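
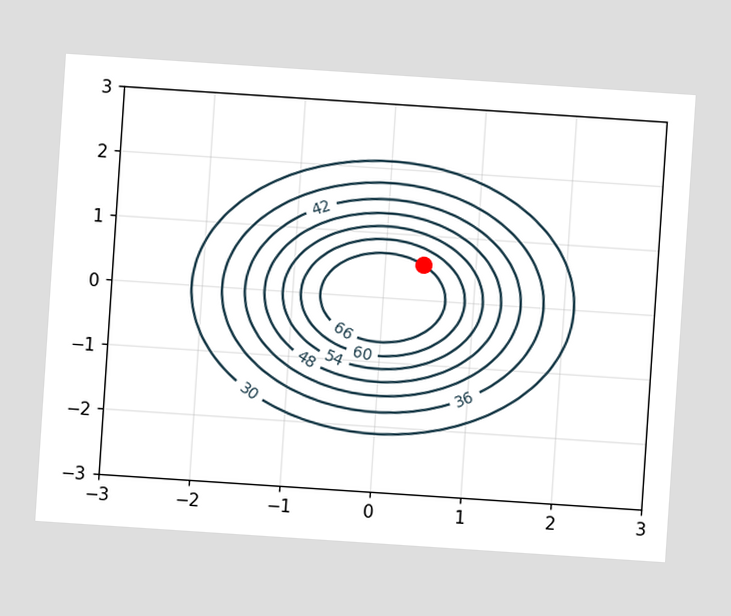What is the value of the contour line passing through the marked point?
The chart is tilted about 4° clockwise. The marked point sits on the contour labelled 66.

66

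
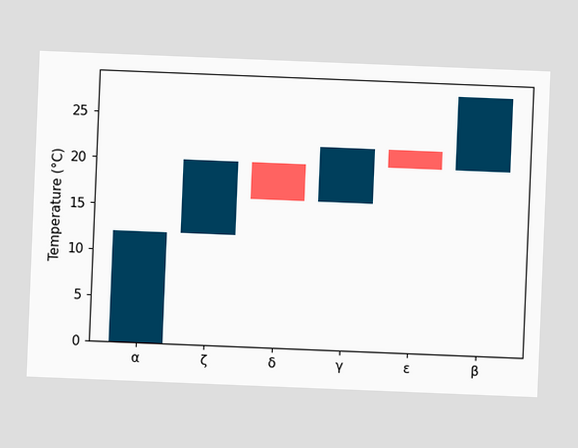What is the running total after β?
28°C

The chart is tilted about 2° clockwise. After β the running total reaches 28°C.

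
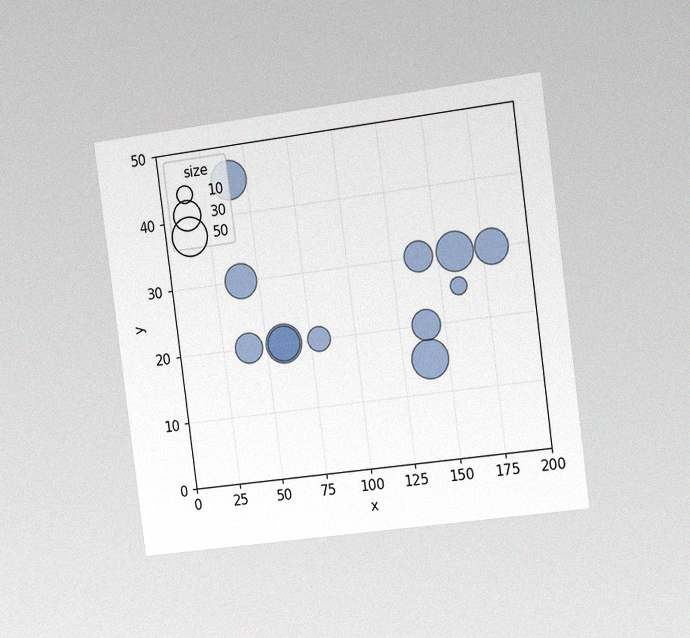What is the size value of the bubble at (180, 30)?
The chart is tilted about 7° counter-clockwise and viewed slightly from the right, with some photo noise. Matching the bubble at (180, 30) against the size legend gives 40.

40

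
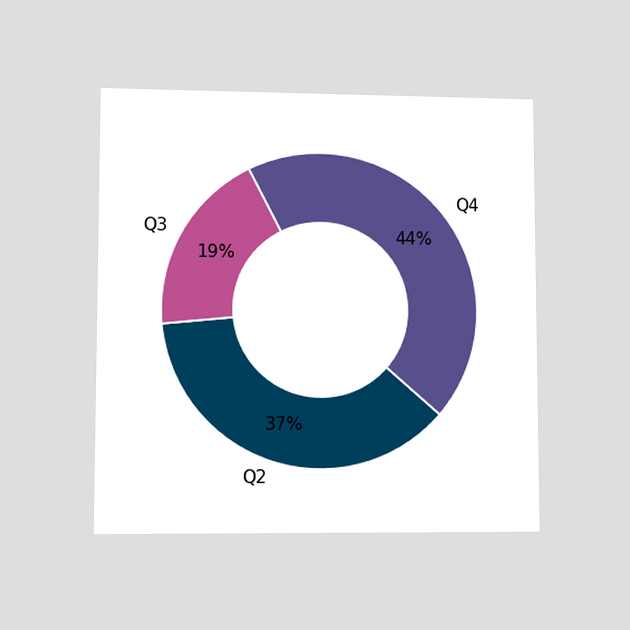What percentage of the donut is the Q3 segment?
19%

The chart is viewed at a slight angle. The Q3 segment takes up 19% of the ring.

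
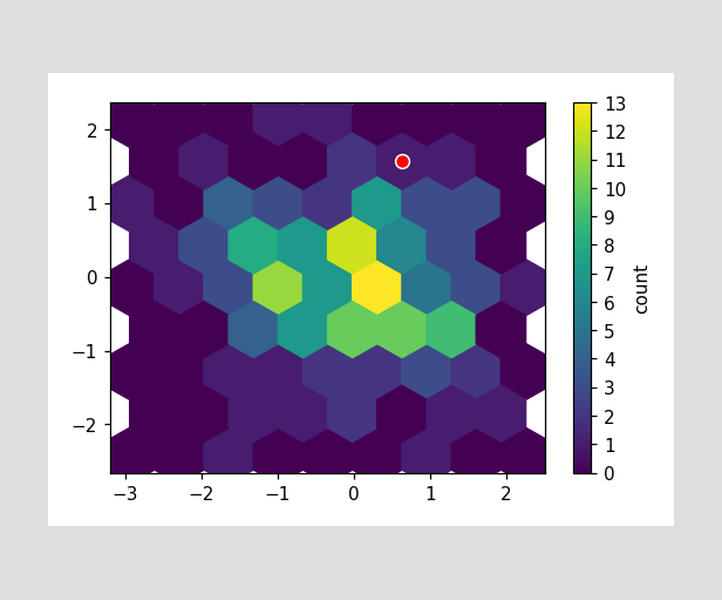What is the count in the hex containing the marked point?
1

The marked hex reads 1 on the colorbar.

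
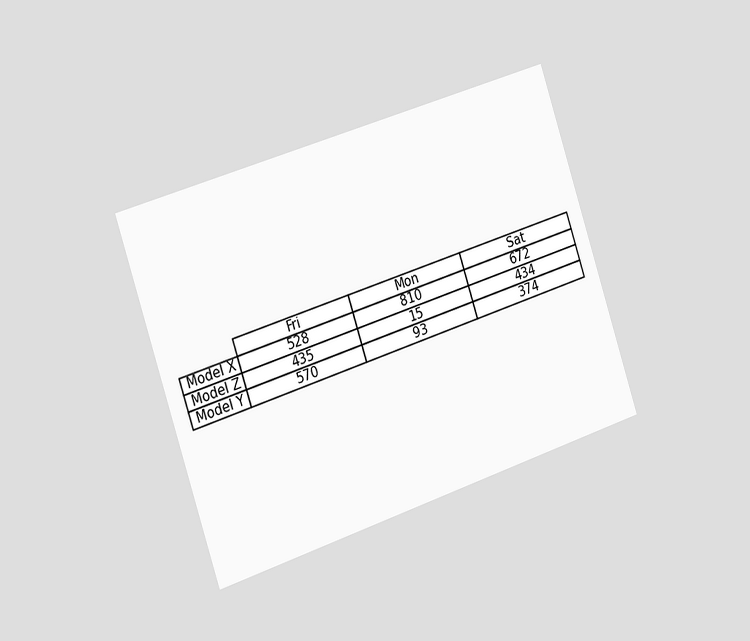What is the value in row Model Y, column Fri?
The chart is tilted about 18° counter-clockwise and viewed slightly from the left. The (Model Y, Fri) cell reads 570.

570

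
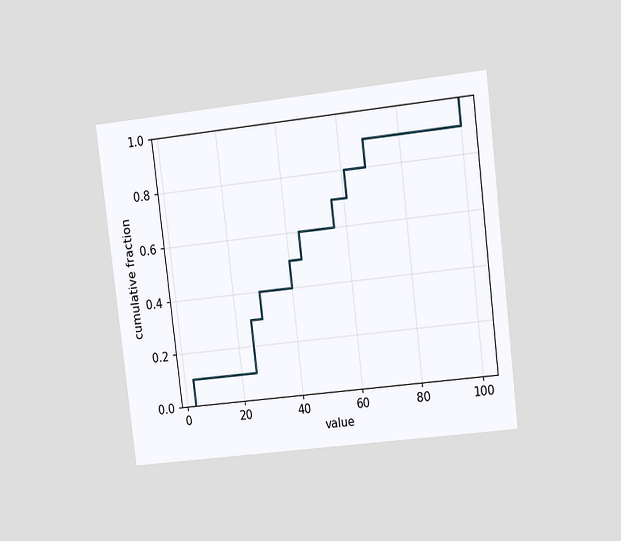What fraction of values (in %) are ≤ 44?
The chart is tilted about 7° counter-clockwise and viewed at a slight angle. At x=44 the ECDF step is at 60%.

60%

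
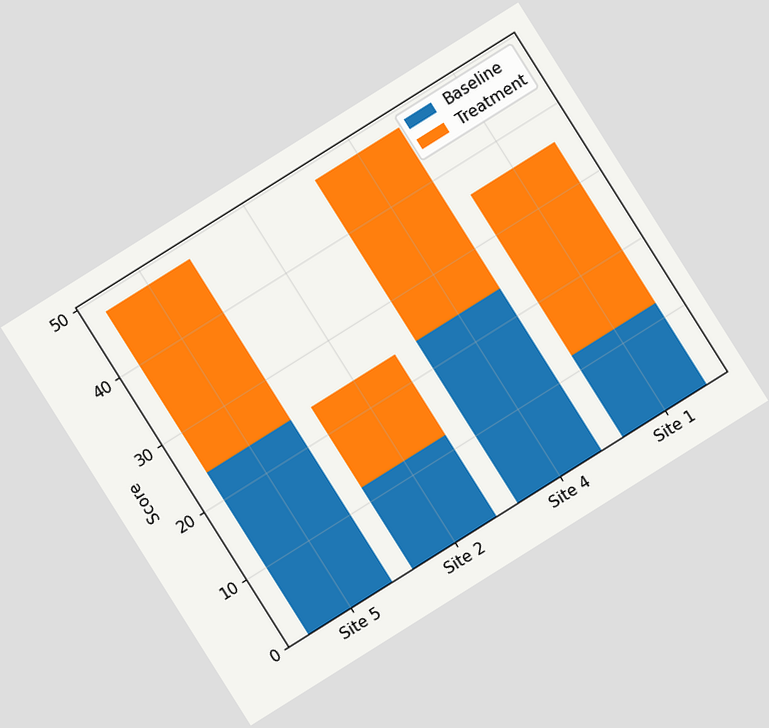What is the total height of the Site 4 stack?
48

The chart is tilted about 32° counter-clockwise. The Site 4 stack's top reaches 48 on the y-axis.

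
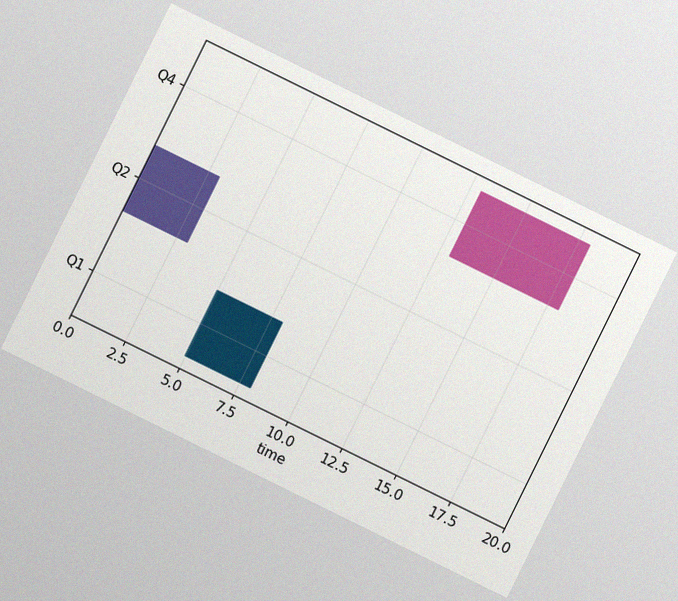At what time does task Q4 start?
13

The chart is tilted about 26° clockwise, with some photo noise. The Q4 bar begins at t=13.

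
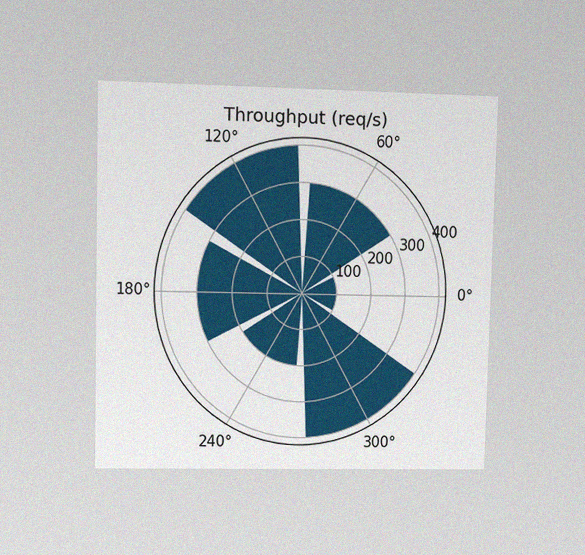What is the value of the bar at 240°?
200req/s

The chart is viewed at a slight angle, with some photo noise. The bar at 240° reaches 200req/s on the radial axis.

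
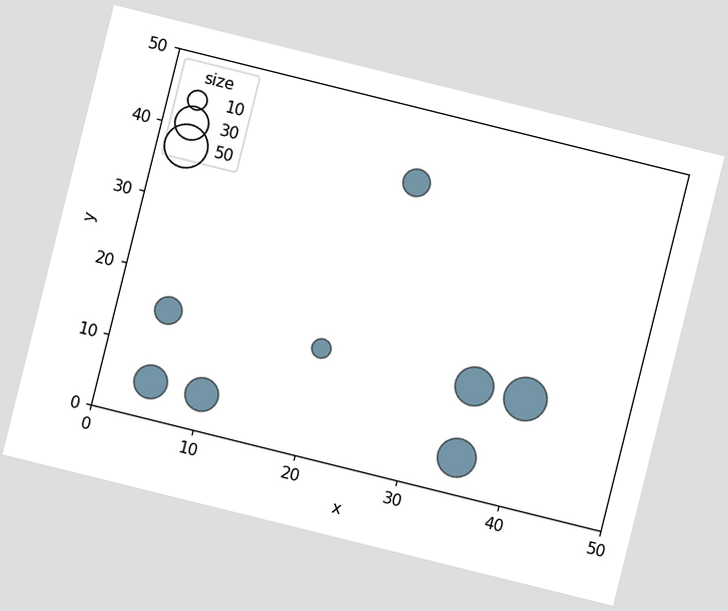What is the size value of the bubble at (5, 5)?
The chart is tilted about 14° clockwise. Matching the bubble at (5, 5) against the size legend gives 30.

30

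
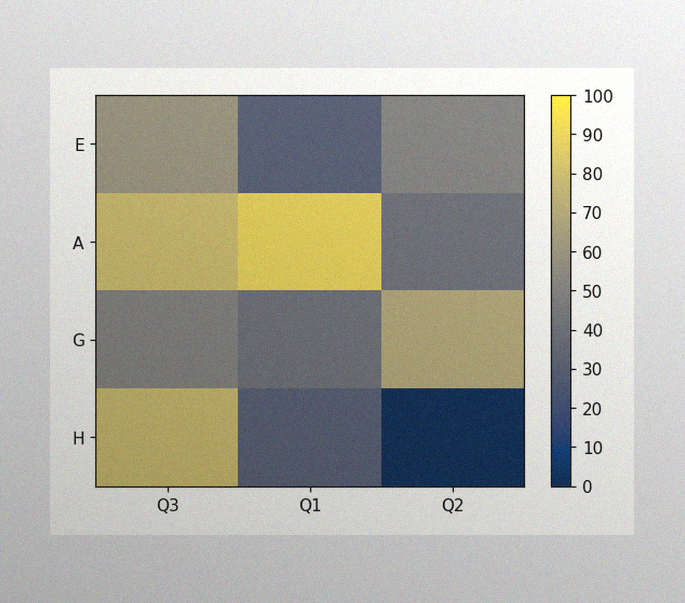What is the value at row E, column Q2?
The image has some photo noise and uneven lighting. Matching cell (E, Q2) against the colorbar gives 50.

50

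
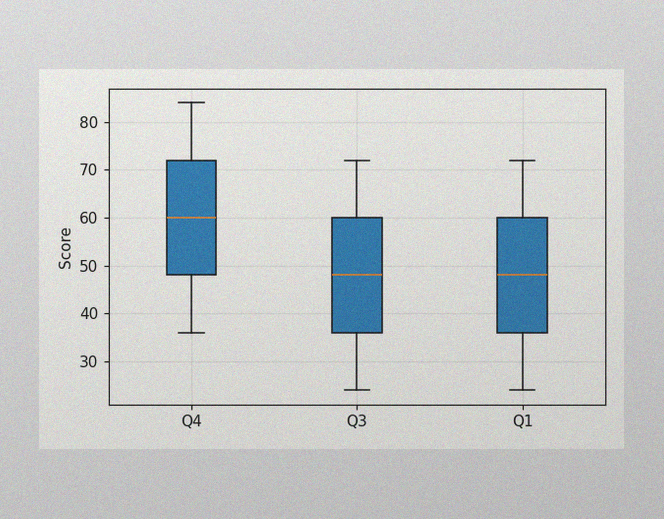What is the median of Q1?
The image has some photo noise and uneven lighting. The median line in the Q1 box sits at 48.

48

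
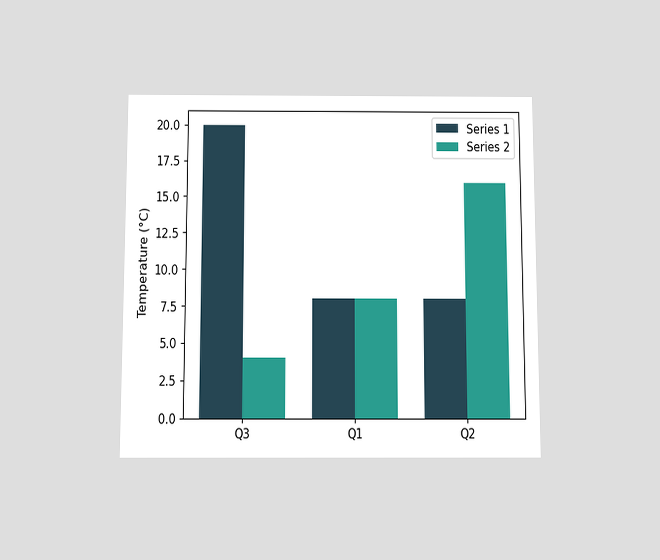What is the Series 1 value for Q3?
20°C

The chart is viewed slightly from below. The Series 1 bar at Q3 reaches 20°C on the y-axis.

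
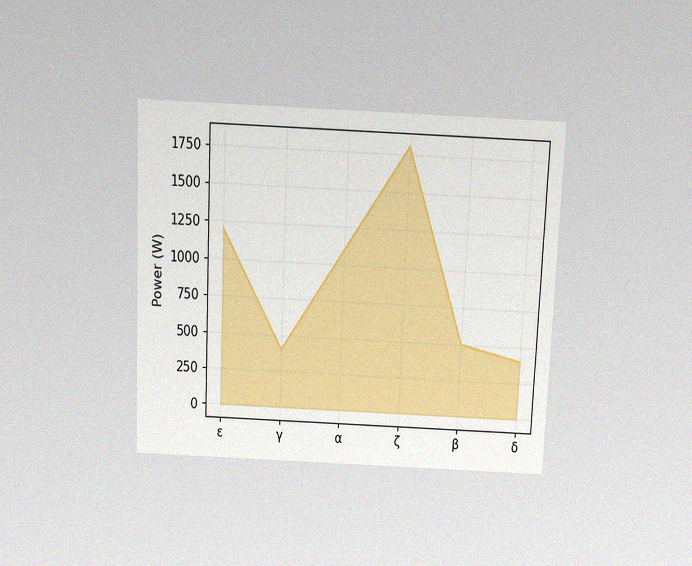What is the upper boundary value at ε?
The chart is tilted about 3° clockwise and viewed slightly from above, with some photo noise. At ε the upper boundary is at 1200W.

1200W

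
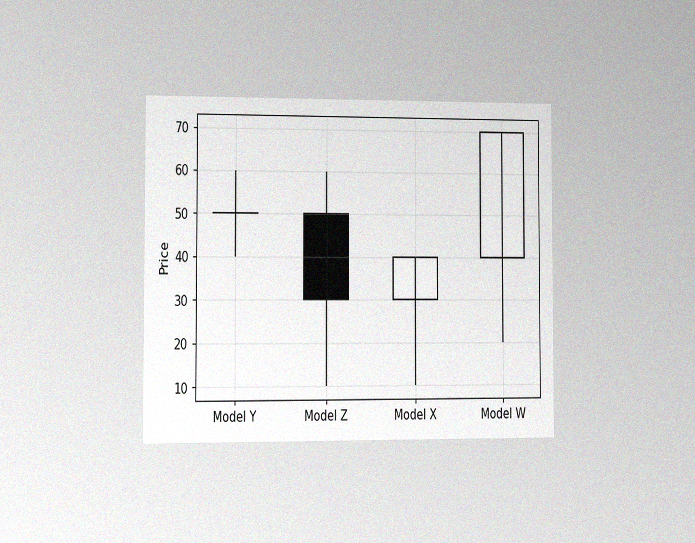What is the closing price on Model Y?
50

The chart is viewed at a slight angle, with some photo noise. The Model Y candle closes at 50.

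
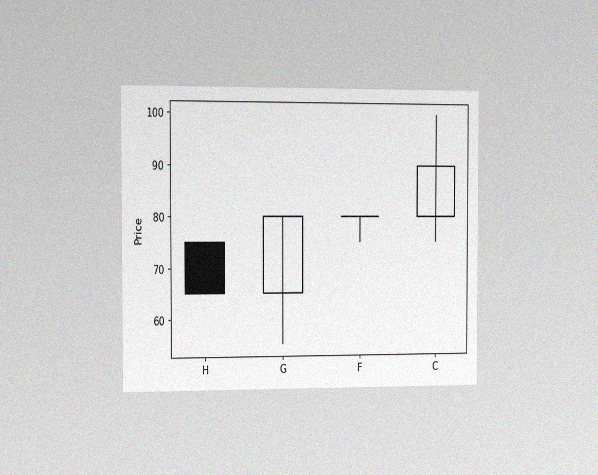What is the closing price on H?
65

The chart is viewed slightly from the left, with some photo noise. The H candle closes at 65.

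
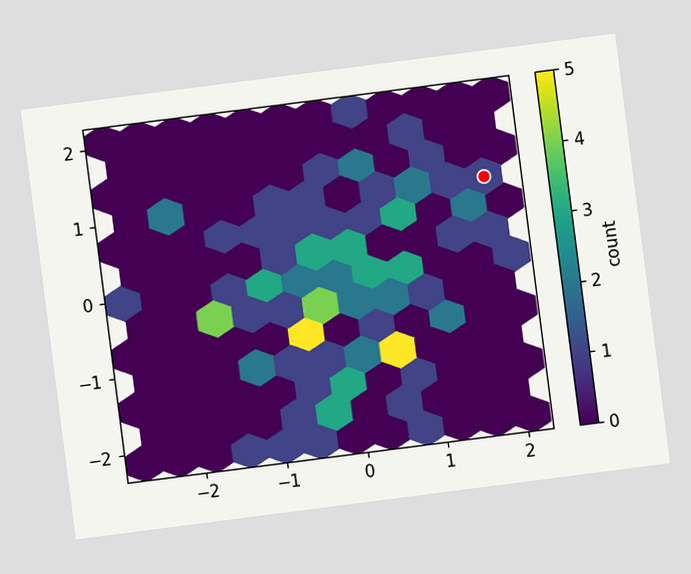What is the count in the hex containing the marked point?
The chart is tilted about 7° counter-clockwise. The marked hex reads 1 on the colorbar.

1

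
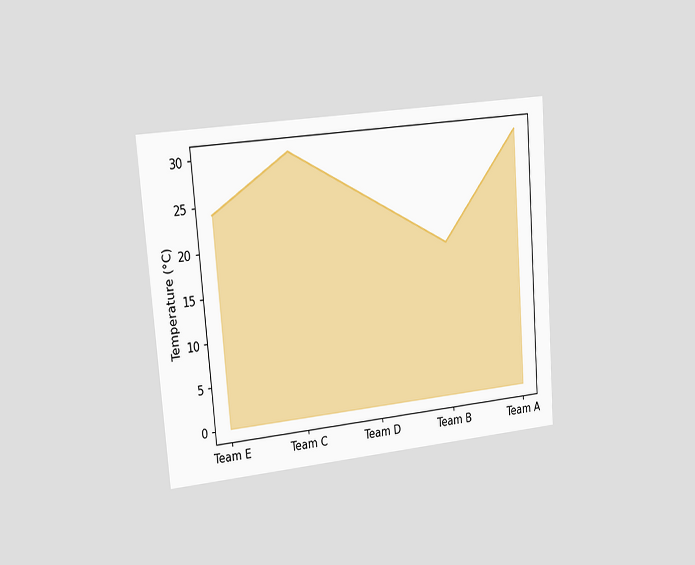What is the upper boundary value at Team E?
The chart is tilted about 5° counter-clockwise and viewed slightly from the left. At Team E the upper boundary is at 24°C.

24°C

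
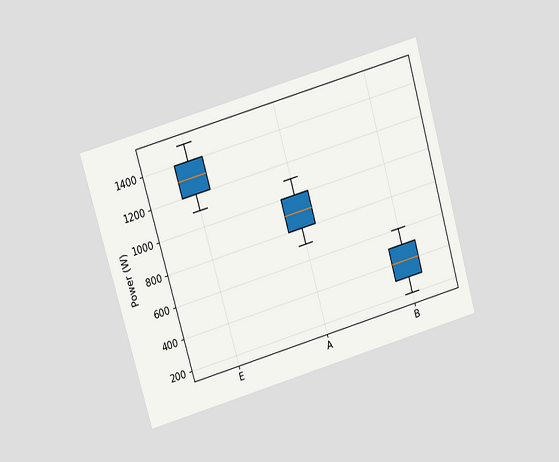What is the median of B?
The chart is tilted about 16° counter-clockwise and viewed at a slight angle. The median line in the B box sits at 400W.

400W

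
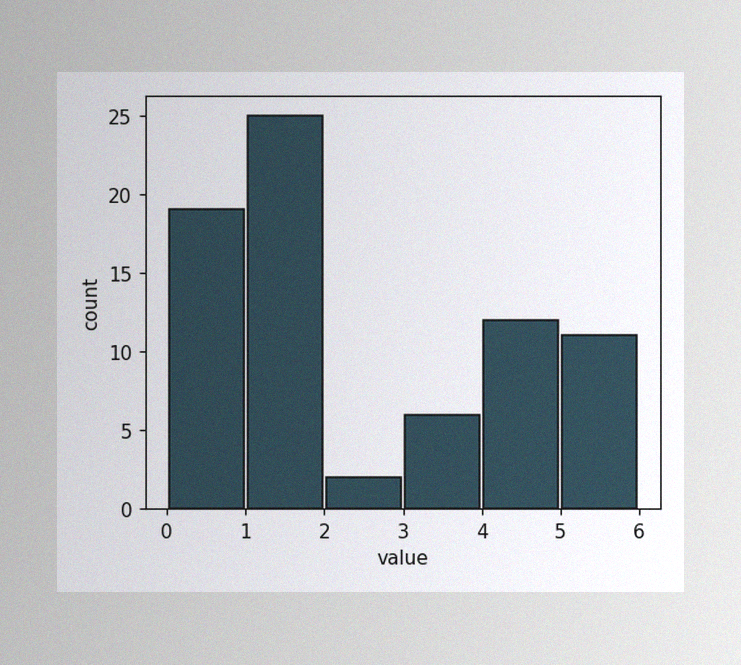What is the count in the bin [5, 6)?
The image has some photo noise and uneven lighting. The [5, 6) bin has height 11.

11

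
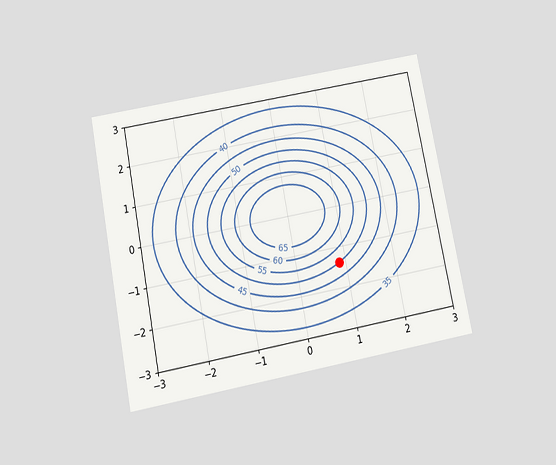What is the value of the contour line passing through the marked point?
50

The chart is tilted about 11° counter-clockwise and viewed slightly from below. The marked point sits on the contour labelled 50.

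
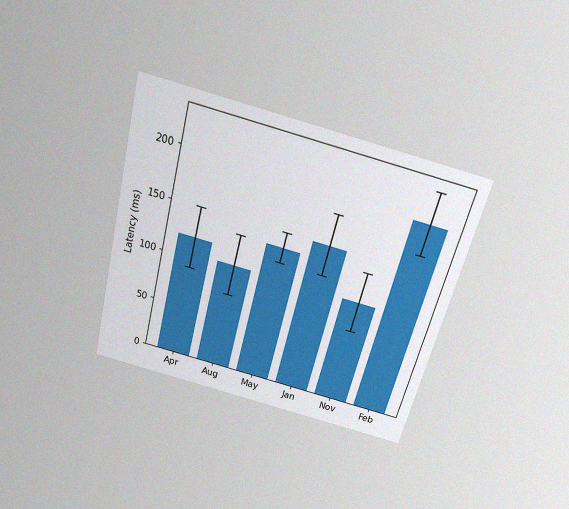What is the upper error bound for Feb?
225ms

The chart is tilted about 14° clockwise and viewed slightly from above, with some photo noise. The Feb bar's upper whisker reaches 225ms.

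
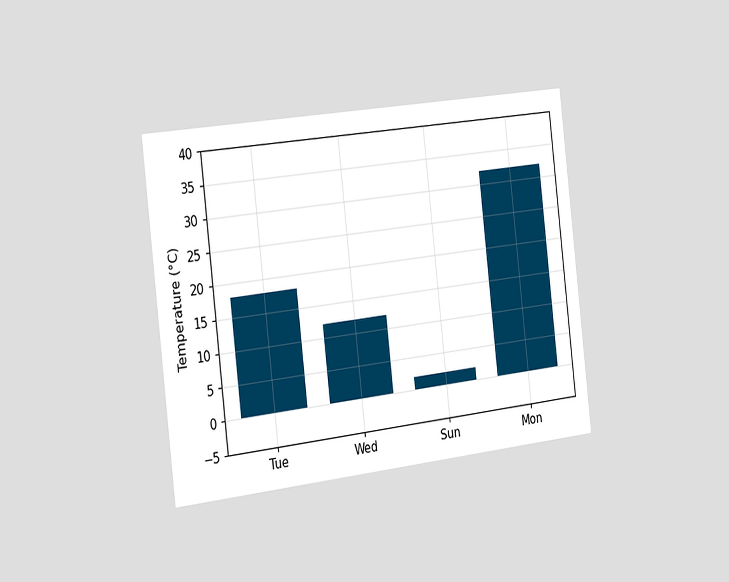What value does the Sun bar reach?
The chart is tilted about 7° counter-clockwise and viewed slightly from the left. Reading along the chart's y-axis, the Sun bar reaches 2°C.

2°C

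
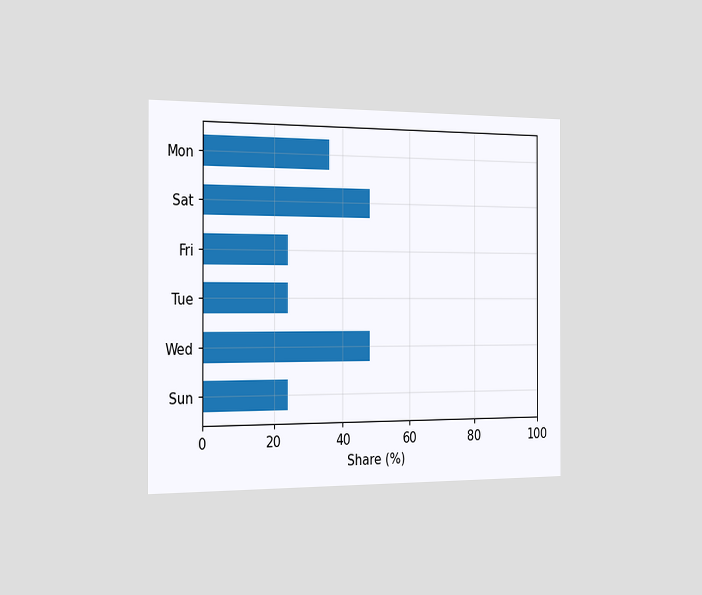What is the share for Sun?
The chart is viewed slightly from the left. Reading along the chart's x-axis, the Sun bar reaches 24%.

24%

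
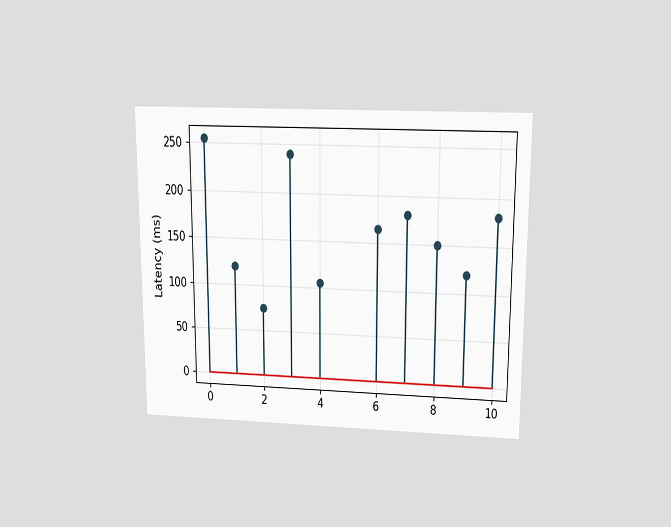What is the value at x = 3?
The chart is viewed slightly from above. The stem at x=3 reaches 240ms.

240ms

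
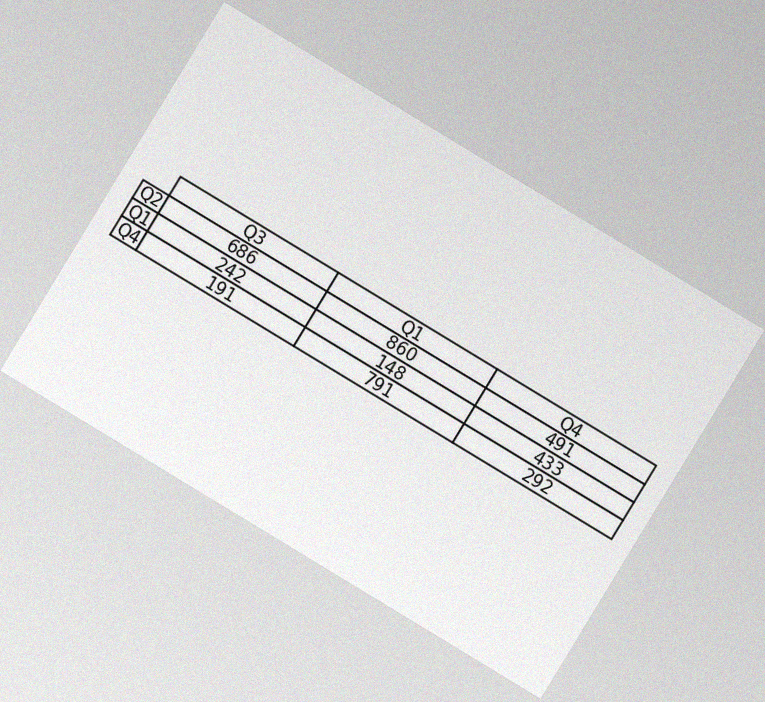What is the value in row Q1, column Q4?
The chart is tilted about 31° clockwise, with some photo noise. The (Q1, Q4) cell reads 433.

433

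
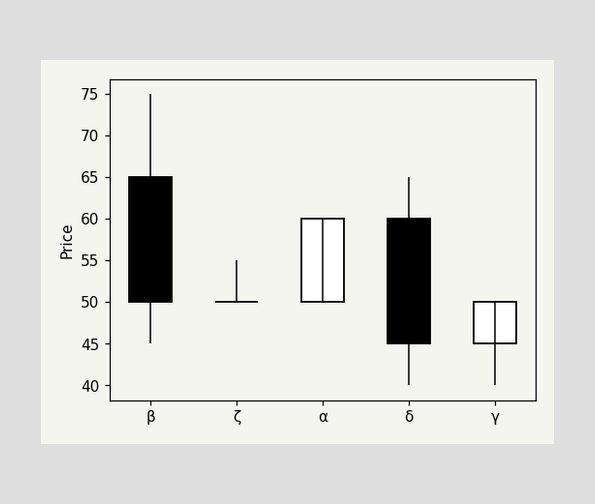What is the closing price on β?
The β candle closes at 50.

50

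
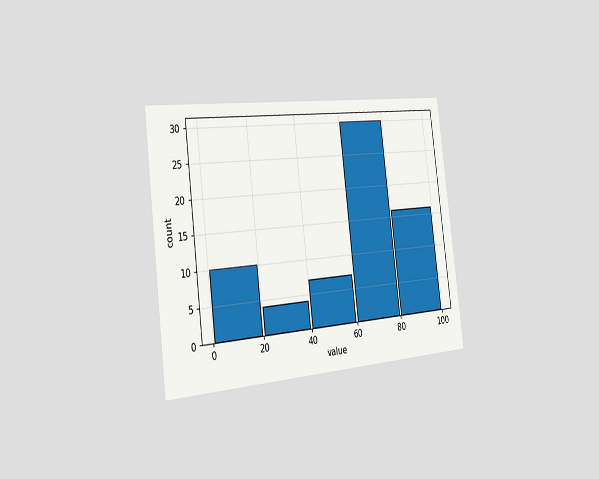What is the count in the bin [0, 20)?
The chart is tilted about 7° counter-clockwise and viewed slightly from the left. The [0, 20) bin has height 10.

10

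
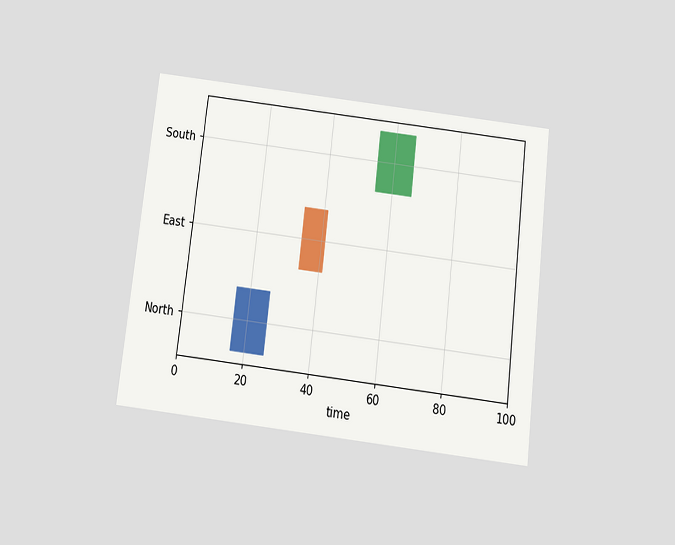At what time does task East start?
The chart is tilted about 7° clockwise and viewed slightly from below. The East bar begins at t=34.

34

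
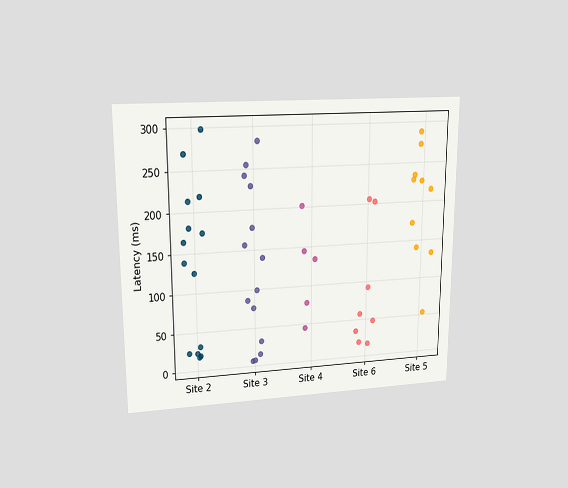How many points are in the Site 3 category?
The chart is viewed at a slight angle. Counting the markers in the Site 3 column gives 14.

14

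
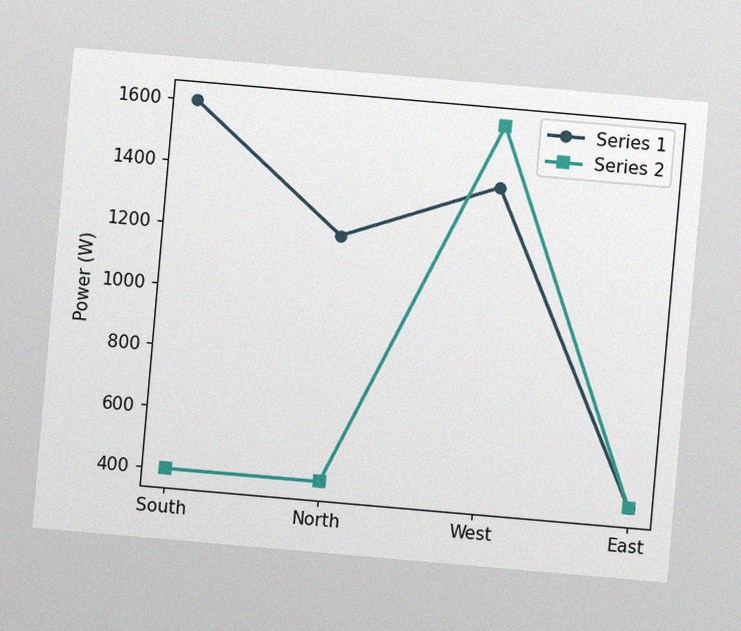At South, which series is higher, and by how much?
Series 1, by 1200W

The chart is tilted about 5° clockwise, with some photo noise. At South, Series 1 sits above the other line by 1200W.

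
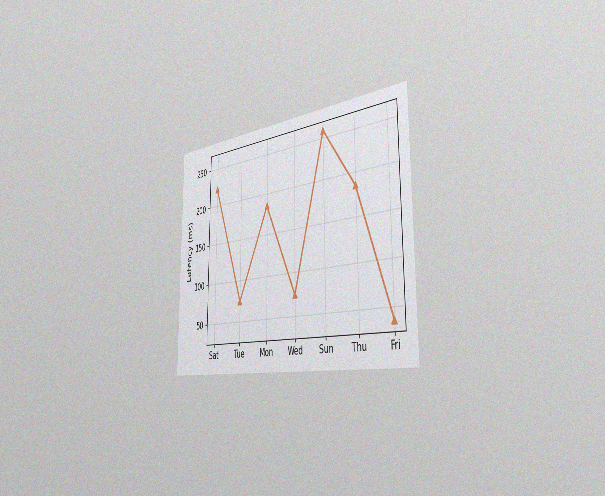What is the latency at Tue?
74ms

The chart is viewed slightly from the right, with some photo noise. At Tue, the line is at 74ms.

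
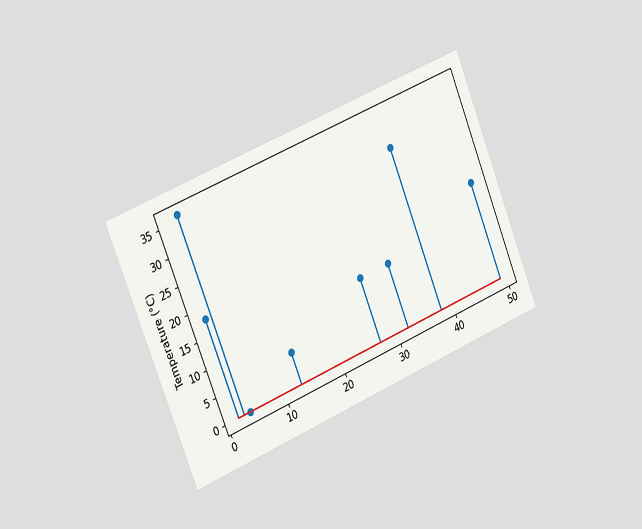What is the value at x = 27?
12°C

The chart is tilted about 22° counter-clockwise and viewed slightly from the left. The stem at x=27 reaches 12°C.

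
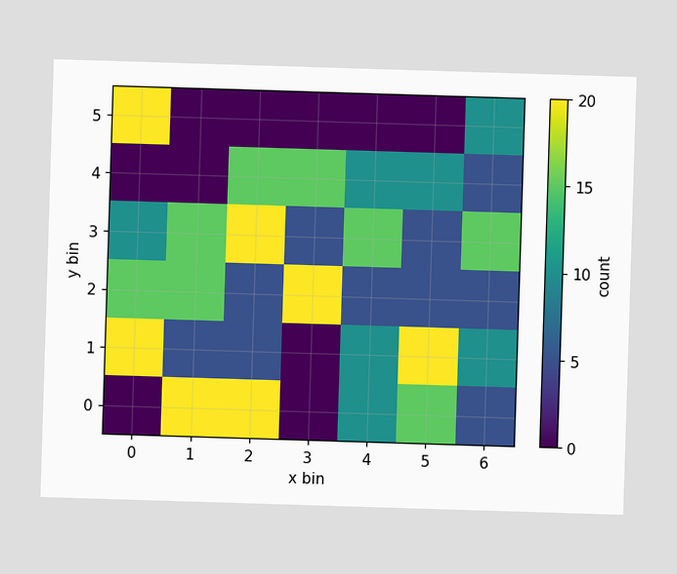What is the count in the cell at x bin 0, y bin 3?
10

Matching the cell (0, 3) against the colorbar gives 10.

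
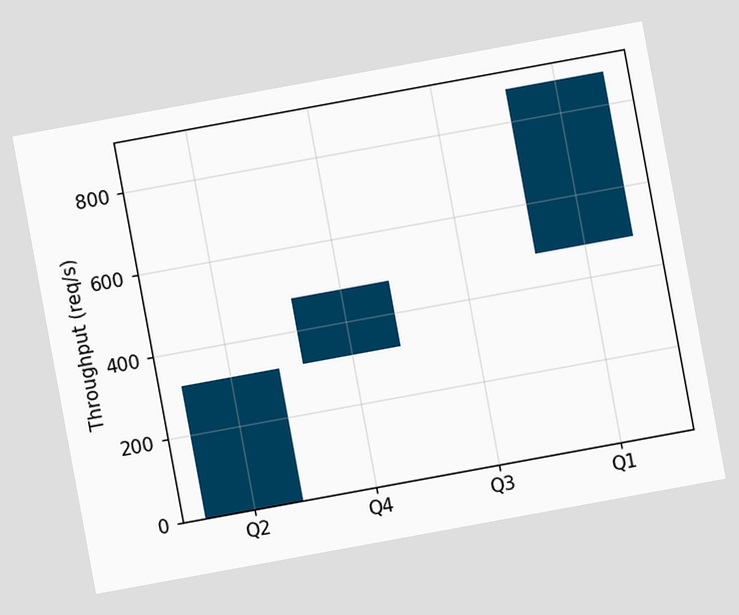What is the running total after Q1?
The chart is tilted about 10° counter-clockwise. After Q1 the running total reaches 880req/s.

880req/s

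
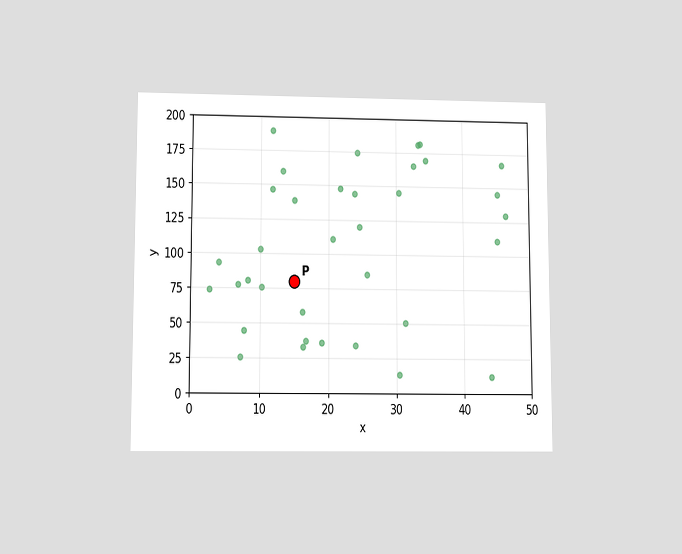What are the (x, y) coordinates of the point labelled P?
The chart is viewed slightly from below. Following the gridlines from P to each axis, P sits at (15, 80).

(15, 80)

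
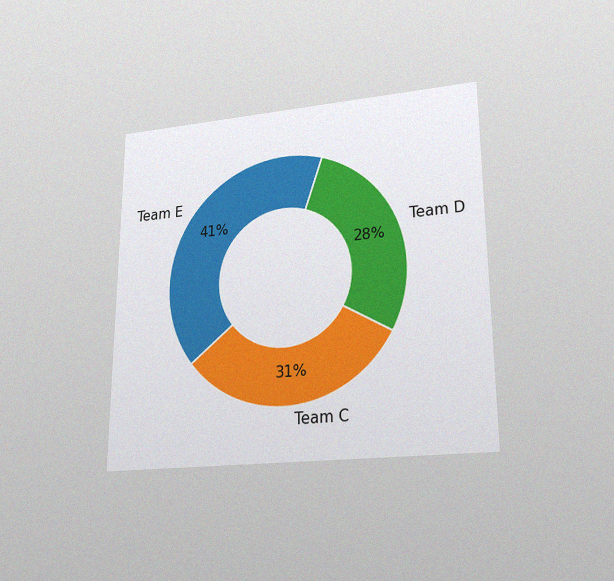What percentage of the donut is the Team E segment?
41%

The chart is viewed at a slight angle, with some photo noise. The Team E segment takes up 41% of the ring.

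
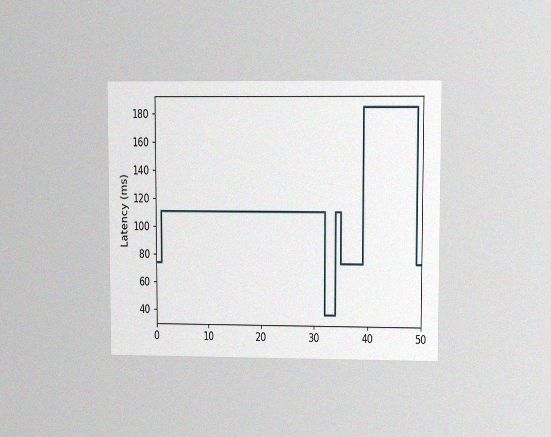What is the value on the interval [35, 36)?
74ms

The chart is viewed at a slight angle, with some photo noise. On [35, 36) the step sits at 74ms.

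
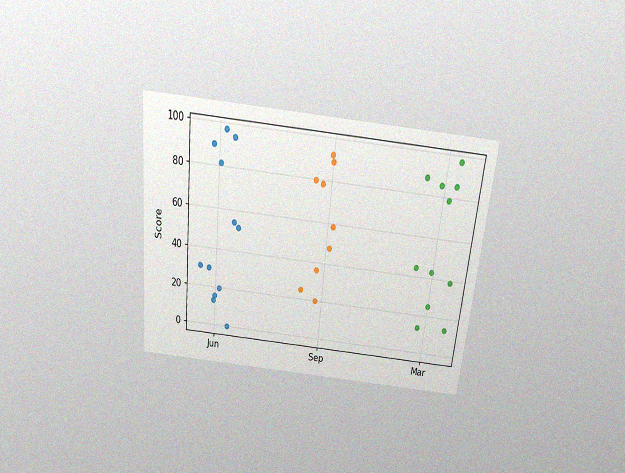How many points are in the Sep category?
The chart is tilted about 6° clockwise and viewed slightly from above, with some photo noise. Counting the markers in the Sep column gives 9.

9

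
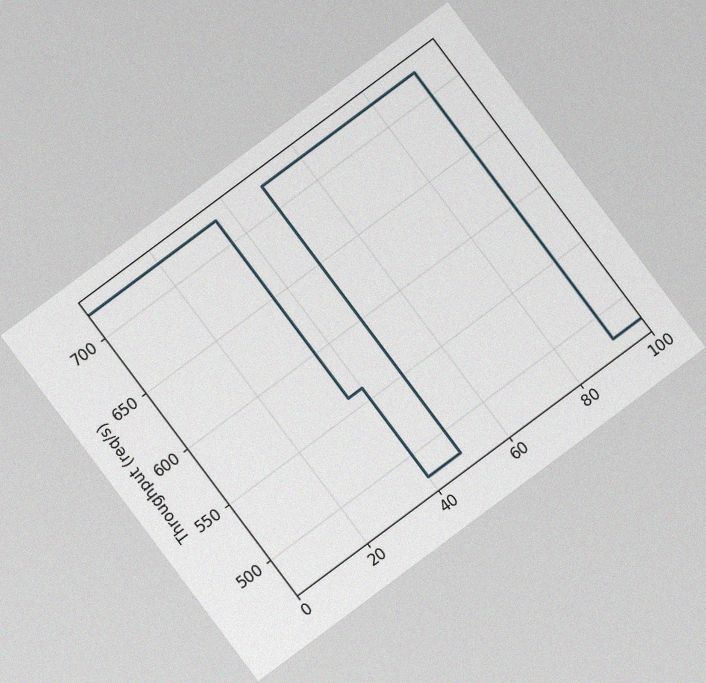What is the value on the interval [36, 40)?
560req/s

The chart is tilted about 37° counter-clockwise, with some photo noise. On [36, 40) the step sits at 560req/s.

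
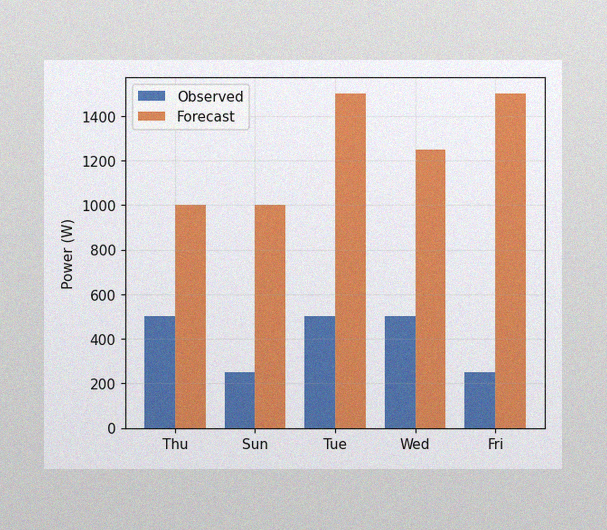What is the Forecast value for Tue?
1500W

The image has some photo noise and uneven lighting. The Forecast bar at Tue reaches 1500W on the y-axis.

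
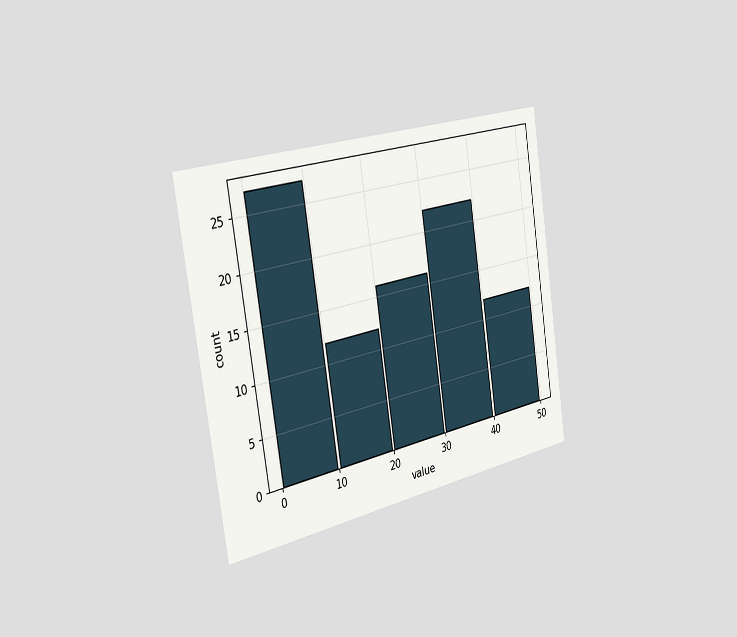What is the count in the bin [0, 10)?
27

The chart is tilted about 9° counter-clockwise and viewed slightly from the left. The [0, 10) bin has height 27.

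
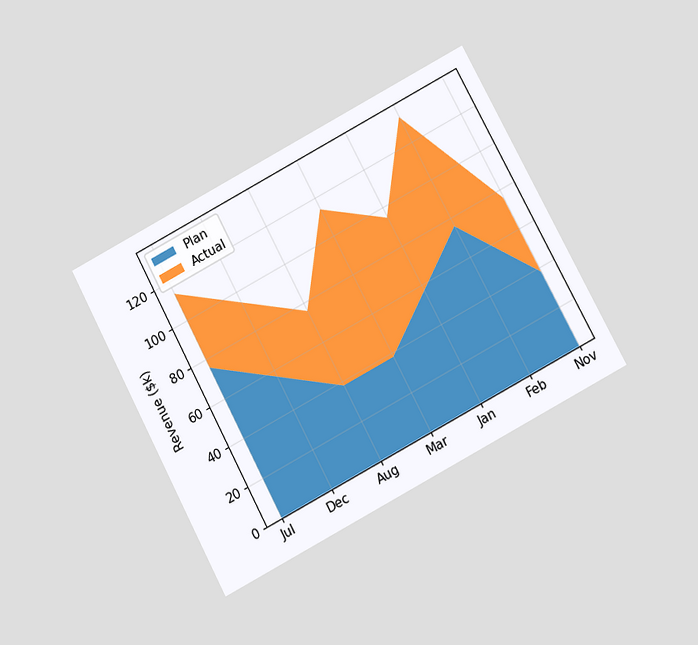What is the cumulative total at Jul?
The chart is tilted about 28° counter-clockwise and viewed slightly from below. The stacked total at Jul reaches $114k.

$114k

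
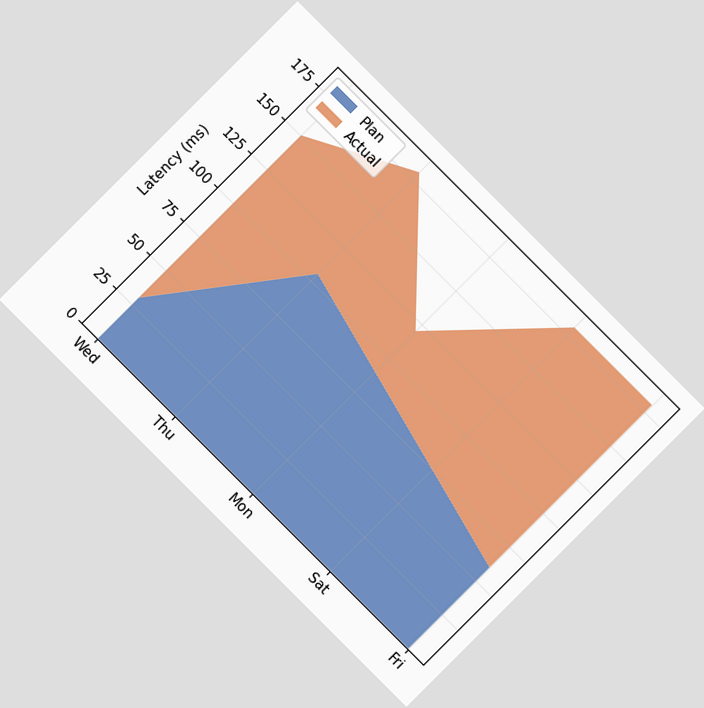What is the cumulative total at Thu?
The chart is tilted about 45° clockwise. The stacked total at Thu reaches 180ms.

180ms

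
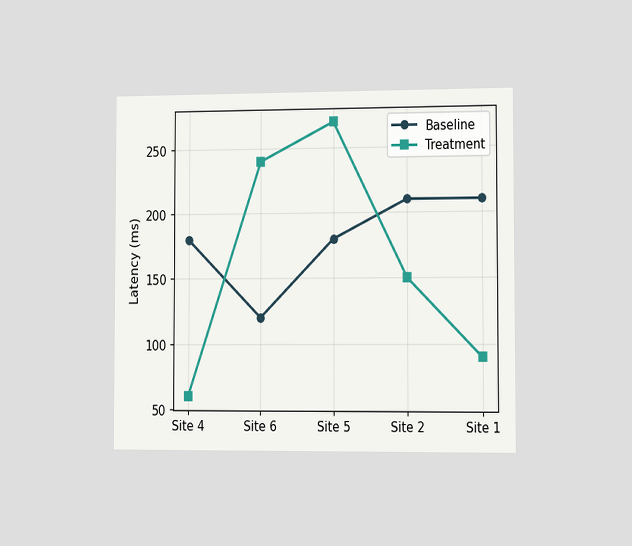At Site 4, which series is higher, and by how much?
The chart is viewed slightly from the right. At Site 4, Baseline sits above the other line by 120ms.

Baseline, by 120ms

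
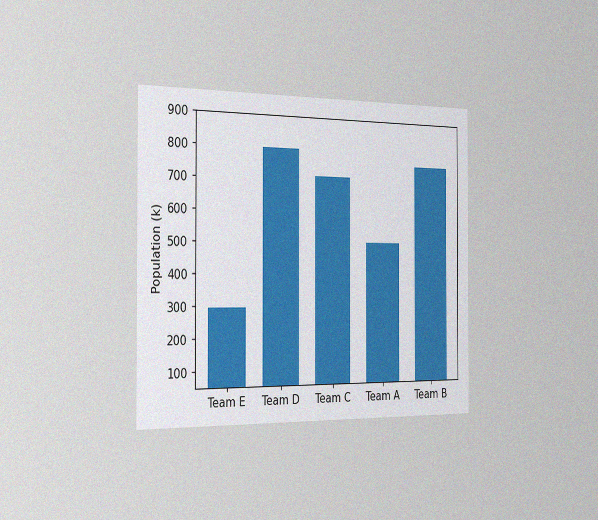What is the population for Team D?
798k

The chart is viewed slightly from the left, with some photo noise. Reading along the chart's y-axis, the Team D bar reaches 798k.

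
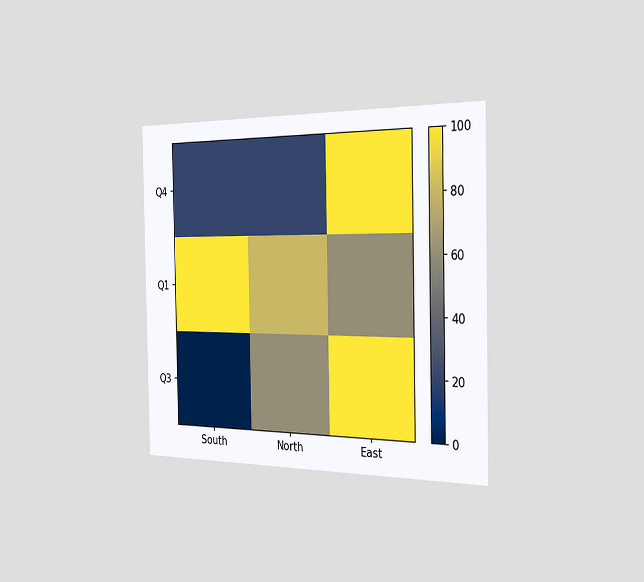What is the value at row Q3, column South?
The chart is viewed slightly from the right. Matching cell (Q3, South) against the colorbar gives 0.

0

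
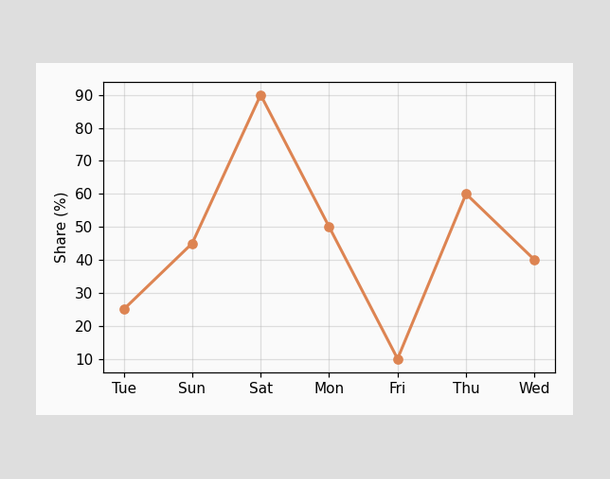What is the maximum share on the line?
The highest point is at Sat, and reading across to the y-axis gives 90%.

90%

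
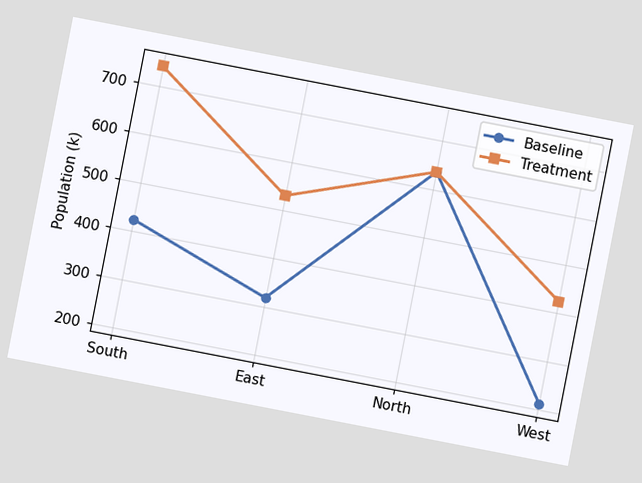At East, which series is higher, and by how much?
The chart is tilted about 11° clockwise. At East, Treatment sits above the other line by 212k.

Treatment, by 212k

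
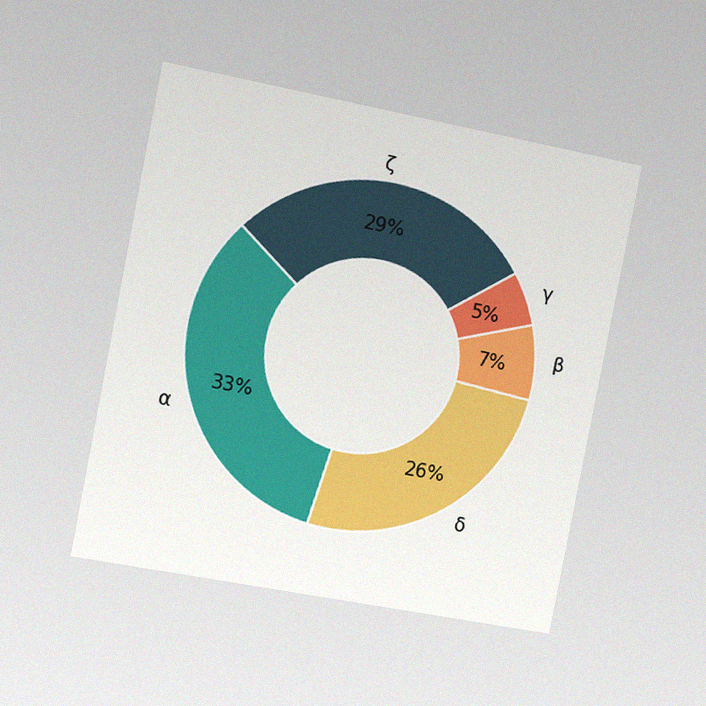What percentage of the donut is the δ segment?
The chart is tilted about 11° clockwise and viewed at a slight angle, with some photo noise. The δ segment takes up 26% of the ring.

26%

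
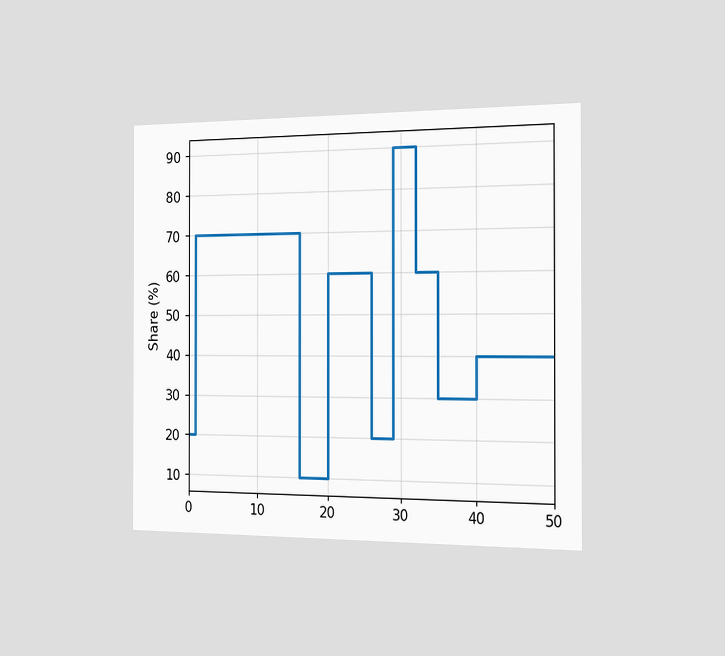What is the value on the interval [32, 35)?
The chart is viewed slightly from the right. On [32, 35) the step sits at 60%.

60%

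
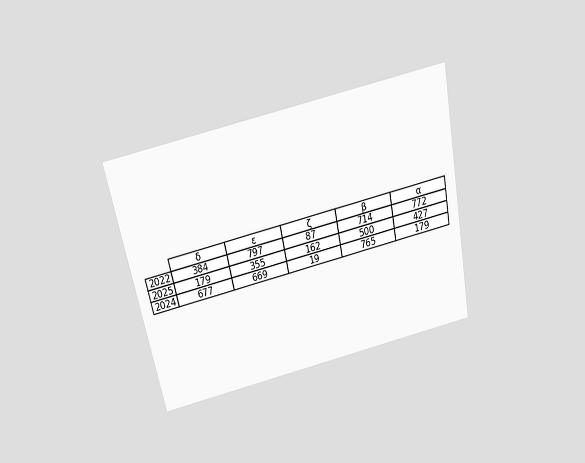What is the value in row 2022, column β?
714

The chart is tilted about 11° counter-clockwise and viewed slightly from above. The (2022, β) cell reads 714.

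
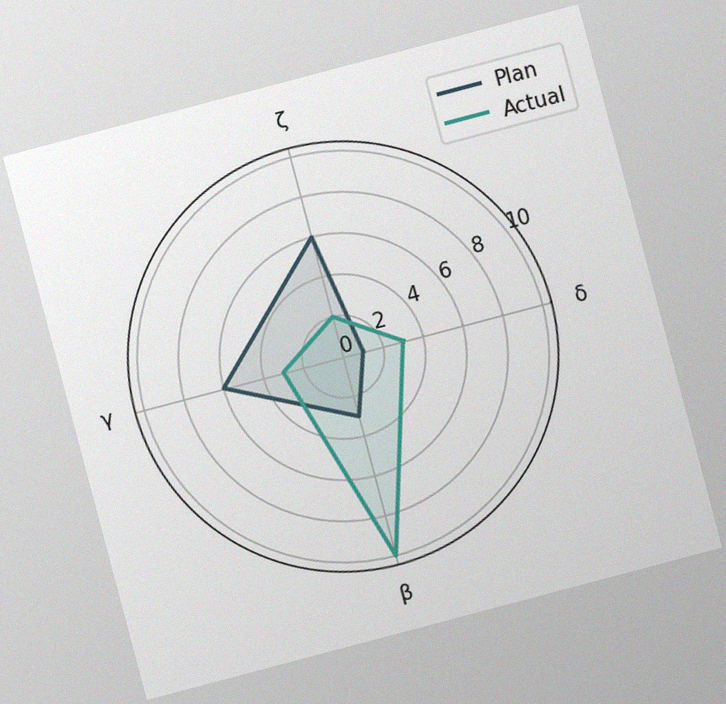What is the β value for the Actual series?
10

The chart is tilted about 15° counter-clockwise, with some photo noise. On the β axis, Actual reaches 10.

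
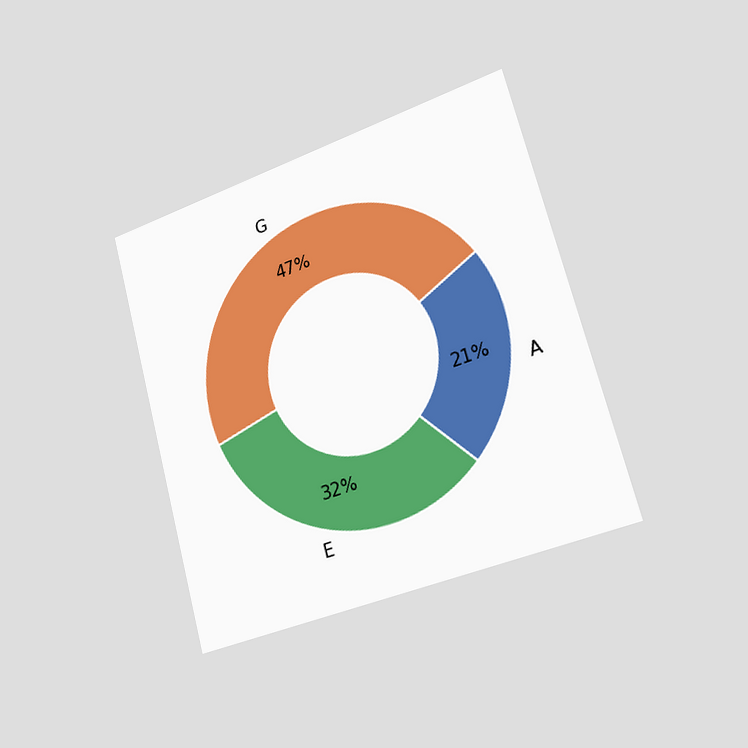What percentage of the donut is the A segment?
The chart is tilted about 15° counter-clockwise and viewed slightly from the right. The A segment takes up 21% of the ring.

21%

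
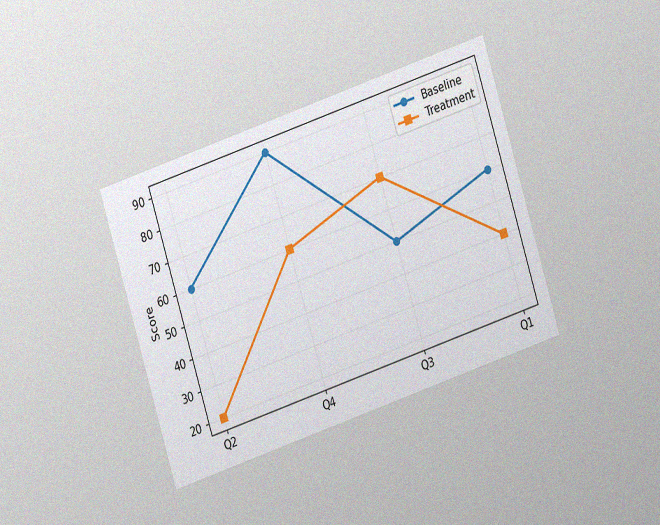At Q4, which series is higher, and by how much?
The chart is tilted about 18° counter-clockwise and viewed at a slight angle, with some photo noise. At Q4, Baseline sits above the other line by 30.

Baseline, by 30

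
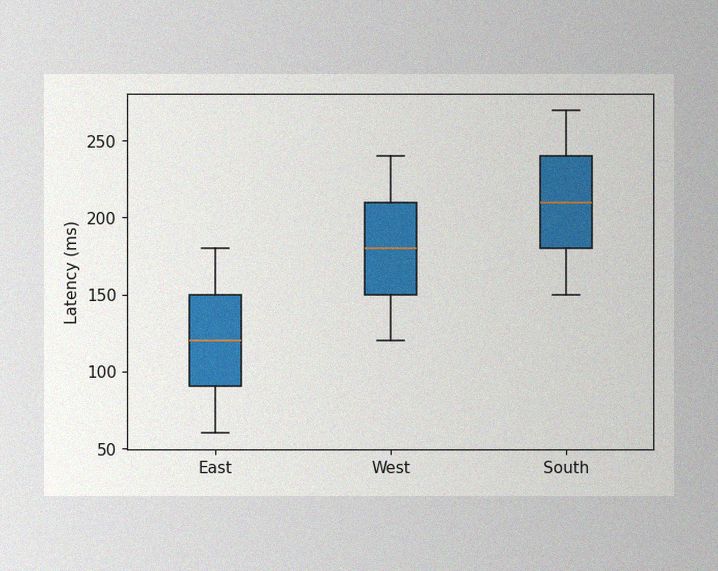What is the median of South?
The image has some photo noise and uneven lighting. The median line in the South box sits at 210ms.

210ms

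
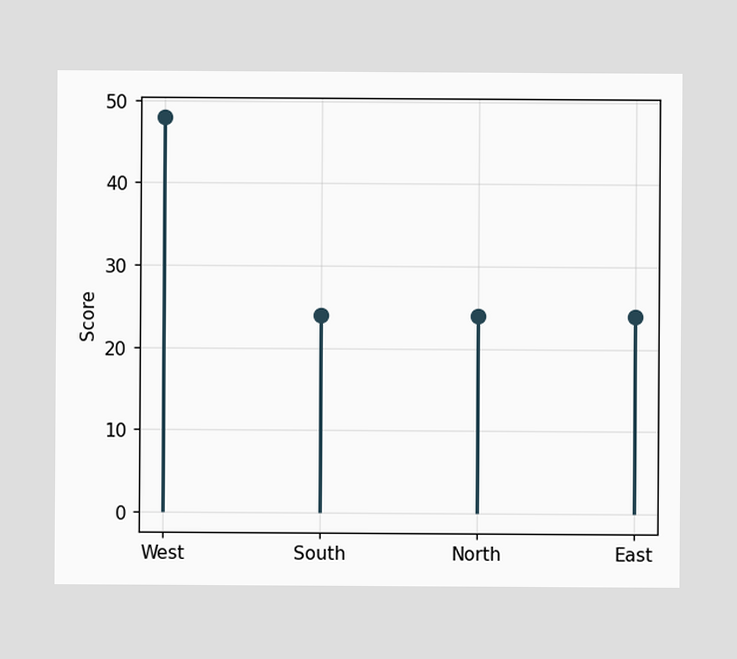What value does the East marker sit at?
24

The East marker sits at 24.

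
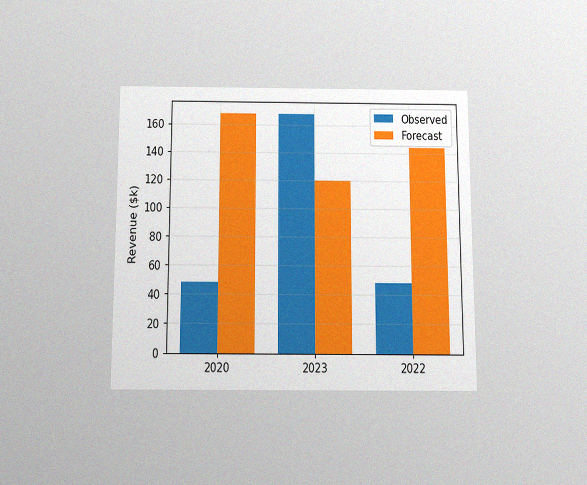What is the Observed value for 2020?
The chart is viewed slightly from below, with some photo noise. The Observed bar at 2020 reaches $48k on the y-axis.

$48k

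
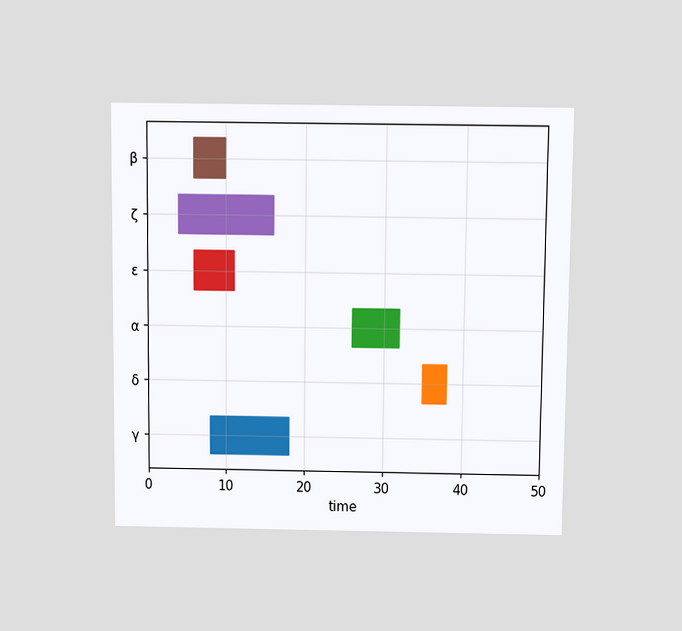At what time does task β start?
6

The chart is viewed slightly from above. The β bar begins at t=6.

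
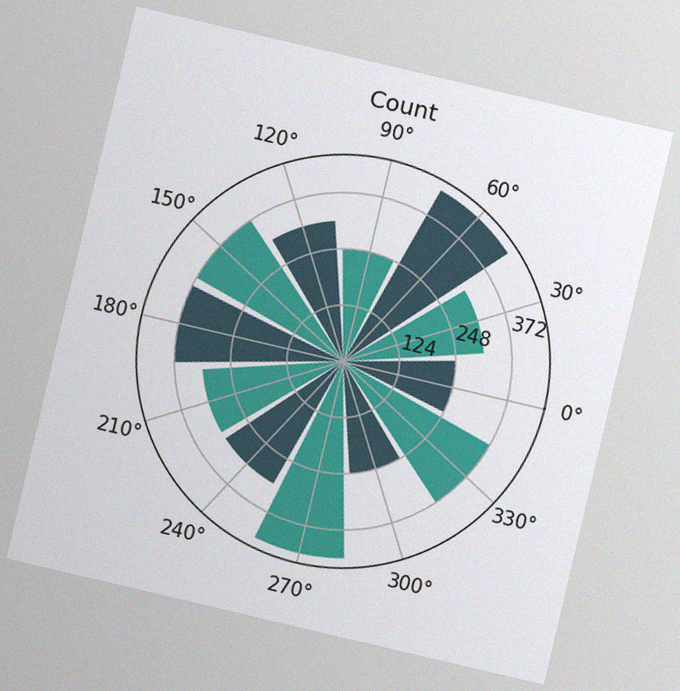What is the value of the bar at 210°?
The chart is tilted about 13° clockwise, with some photo noise. The bar at 210° reaches 310 on the radial axis.

310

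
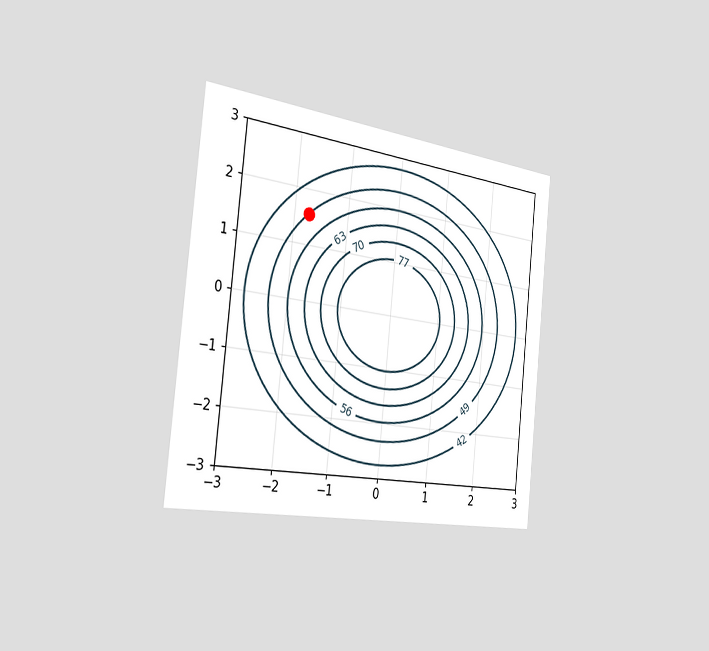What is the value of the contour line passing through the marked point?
49

The chart is tilted about 6° clockwise and viewed slightly from the left. The marked point sits on the contour labelled 49.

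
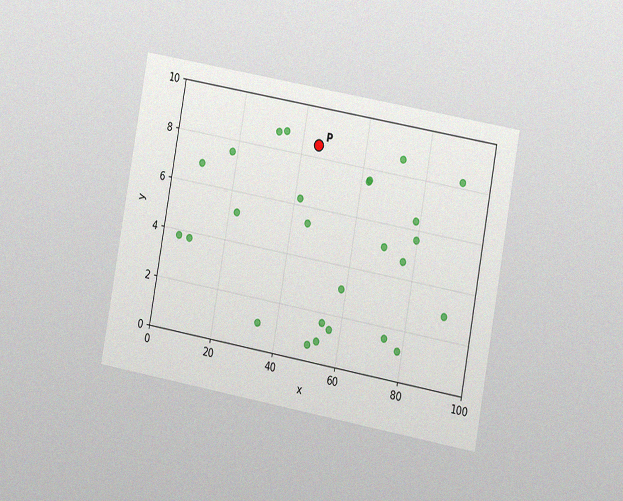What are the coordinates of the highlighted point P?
(45, 8.5)

The chart is tilted about 10° clockwise and viewed at a slight angle, with some photo noise. Following the gridlines from P to each axis, P sits at (45, 8.5).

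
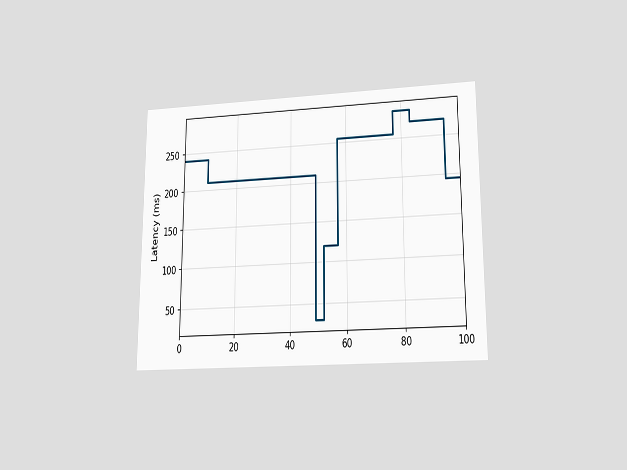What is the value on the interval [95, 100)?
195ms

The chart is viewed slightly from below. On [95, 100) the step sits at 195ms.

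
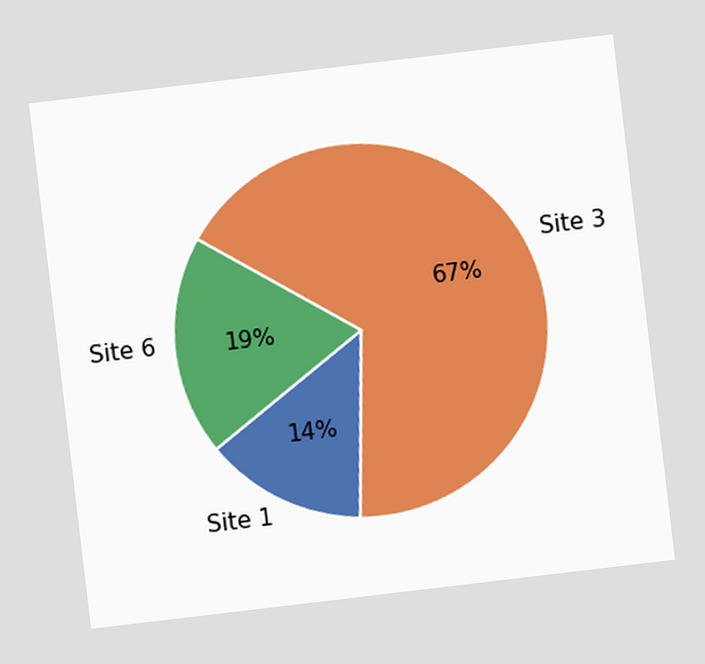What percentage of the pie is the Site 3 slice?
67%

The chart is tilted about 7° counter-clockwise. The Site 3 slice takes up 67% of the pie.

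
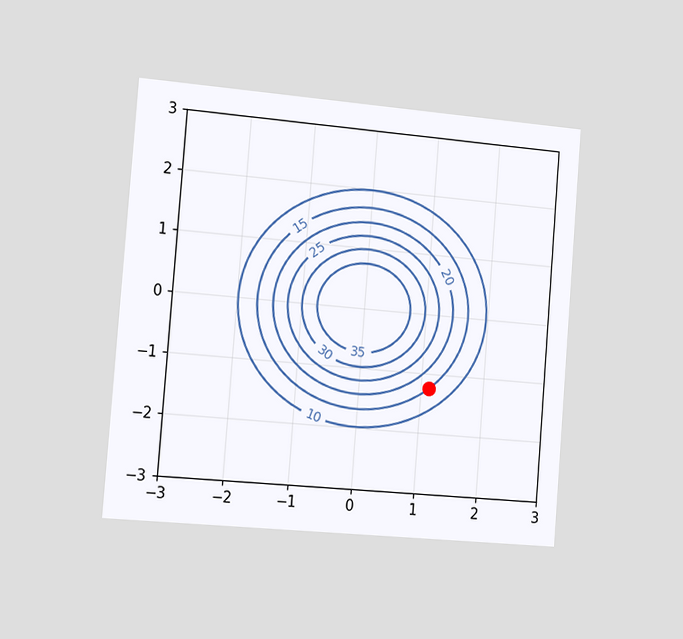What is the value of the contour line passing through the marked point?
The chart is tilted about 5° clockwise and viewed slightly from the left. The marked point sits on the contour labelled 15.

15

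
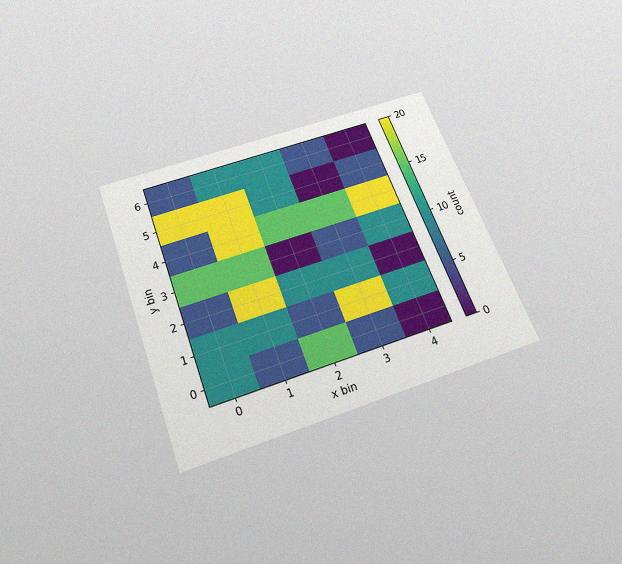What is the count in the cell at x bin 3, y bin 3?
5

The chart is tilted about 20° counter-clockwise and viewed slightly from below, with some photo noise. Matching the cell (3, 3) against the colorbar gives 5.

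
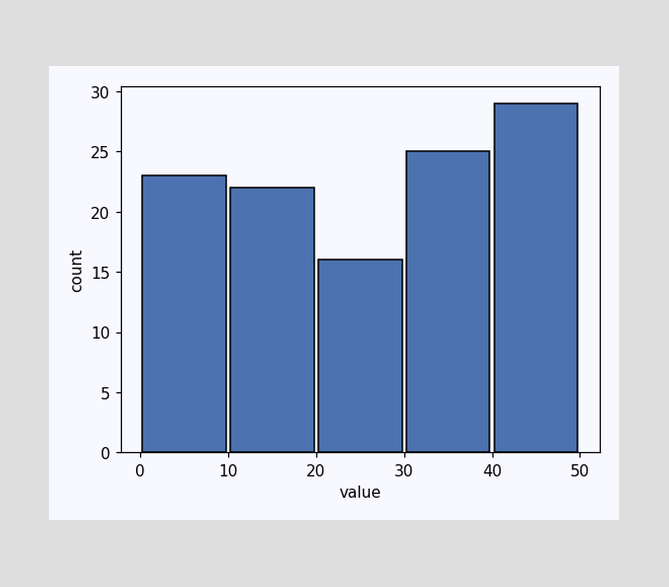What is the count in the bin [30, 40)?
25

The [30, 40) bin has height 25.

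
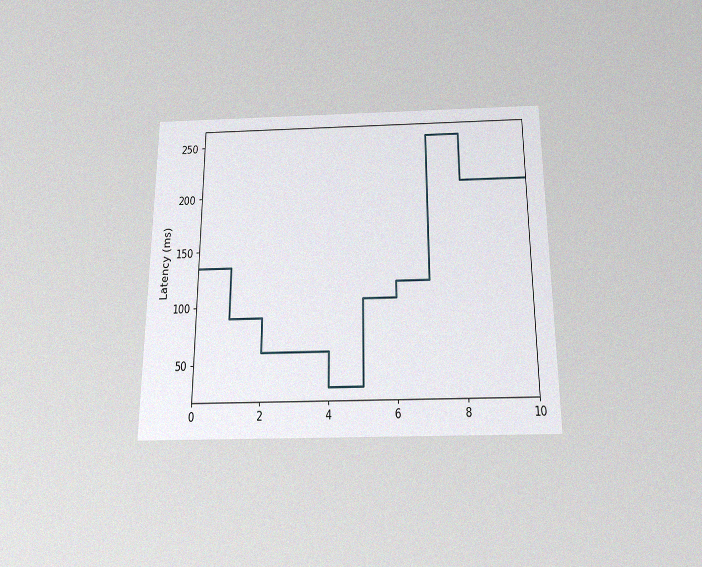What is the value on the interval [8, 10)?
The chart is viewed slightly from below, with some photo noise. On [8, 10) the step sits at 210ms.

210ms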